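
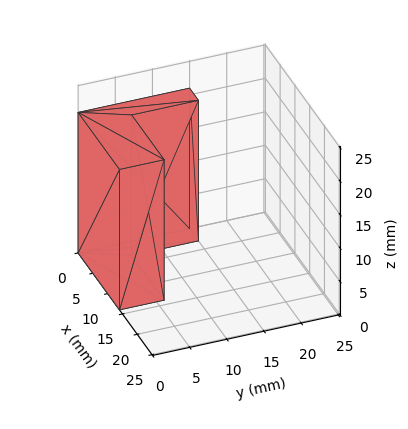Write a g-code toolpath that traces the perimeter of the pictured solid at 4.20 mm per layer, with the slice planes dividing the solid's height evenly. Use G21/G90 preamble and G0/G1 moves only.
Reading the render: the shape is an L-shaped prism: outer 14 × 15 mm, arm thicknesses ≈ 6 mm (horizontal) and 3 mm (vertical), extruded 21 mm in z (dimensions read to the nearest mm from the axis ticks). For the g-code, the solid's height is divided into equal slices at the stated Δz and each level perimeter traced with G1 moves after a G0 lift.

; perimeter-only toolpath
G21 ; units = mm
G90 ; absolute positioning
G28 ; home
; layer 1
G0 Z4.20
G0 X0.00 Y0.00
G1 X14.00 Y0.00
G1 X14.00 Y6.00
G1 X3.00 Y6.00
G1 X3.00 Y15.00
G1 X0.00 Y15.00
G1 X0.00 Y0.00
; layer 2
G0 Z8.40
G0 X0.00 Y0.00
G1 X14.00 Y0.00
G1 X14.00 Y6.00
G1 X3.00 Y6.00
G1 X3.00 Y15.00
G1 X0.00 Y15.00
G1 X0.00 Y0.00
; layer 3
G0 Z12.60
G0 X0.00 Y0.00
G1 X14.00 Y0.00
G1 X14.00 Y6.00
G1 X3.00 Y6.00
G1 X3.00 Y15.00
G1 X0.00 Y15.00
G1 X0.00 Y0.00
; layer 4
G0 Z16.80
G0 X0.00 Y0.00
G1 X14.00 Y0.00
G1 X14.00 Y6.00
G1 X3.00 Y6.00
G1 X3.00 Y15.00
G1 X0.00 Y15.00
G1 X0.00 Y0.00
; layer 5
G0 Z21.00
G0 X0.00 Y0.00
G1 X14.00 Y0.00
G1 X14.00 Y6.00
G1 X3.00 Y6.00
G1 X3.00 Y15.00
G1 X0.00 Y15.00
G1 X0.00 Y0.00
M2 ; end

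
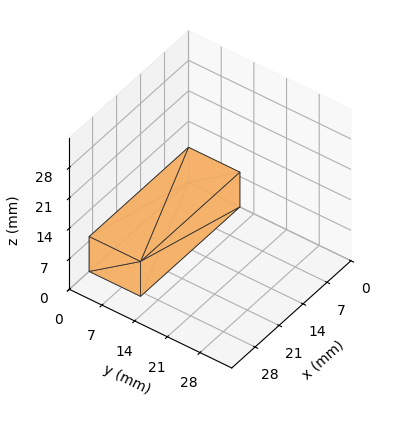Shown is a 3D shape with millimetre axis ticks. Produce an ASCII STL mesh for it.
Reading the render: the shape is a rectangular box, roughly 29 × 11 mm footprint and 8 mm tall (dimensions read to the nearest mm from the axis ticks). For the STL, each face is triangulated and given an outward normal.

solid part
  facet normal 0.0000 0.0000 -1.0000
    outer loop
      vertex 29.0 11.0 0.0
      vertex 29.0 0.0 0.0
      vertex 0.0 0.0 0.0
    endloop
  endfacet
  facet normal 0.0000 0.0000 -1.0000
    outer loop
      vertex 0.0 11.0 0.0
      vertex 29.0 11.0 0.0
      vertex 0.0 0.0 0.0
    endloop
  endfacet
  facet normal 0.0000 0.0000 1.0000
    outer loop
      vertex 0.0 0.0 8.0
      vertex 29.0 0.0 8.0
      vertex 29.0 11.0 8.0
    endloop
  endfacet
  facet normal 0.0000 0.0000 1.0000
    outer loop
      vertex 0.0 0.0 8.0
      vertex 29.0 11.0 8.0
      vertex 0.0 11.0 8.0
    endloop
  endfacet
  facet normal 0.0000 -1.0000 0.0000
    outer loop
      vertex 0.0 0.0 0.0
      vertex 29.0 0.0 0.0
      vertex 29.0 0.0 8.0
    endloop
  endfacet
  facet normal 0.0000 -1.0000 0.0000
    outer loop
      vertex 0.0 0.0 0.0
      vertex 29.0 0.0 8.0
      vertex 0.0 0.0 8.0
    endloop
  endfacet
  facet normal 0.0000 1.0000 0.0000
    outer loop
      vertex 29.0 11.0 8.0
      vertex 29.0 11.0 0.0
      vertex 0.0 11.0 0.0
    endloop
  endfacet
  facet normal 0.0000 1.0000 0.0000
    outer loop
      vertex 0.0 11.0 8.0
      vertex 29.0 11.0 8.0
      vertex 0.0 11.0 0.0
    endloop
  endfacet
  facet normal -1.0000 0.0000 0.0000
    outer loop
      vertex 0.0 11.0 8.0
      vertex 0.0 11.0 0.0
      vertex 0.0 0.0 0.0
    endloop
  endfacet
  facet normal -1.0000 0.0000 0.0000
    outer loop
      vertex 0.0 0.0 8.0
      vertex 0.0 11.0 8.0
      vertex 0.0 0.0 0.0
    endloop
  endfacet
  facet normal 1.0000 0.0000 0.0000
    outer loop
      vertex 29.0 0.0 0.0
      vertex 29.0 11.0 0.0
      vertex 29.0 11.0 8.0
    endloop
  endfacet
  facet normal 1.0000 0.0000 0.0000
    outer loop
      vertex 29.0 0.0 0.0
      vertex 29.0 11.0 8.0
      vertex 29.0 0.0 8.0
    endloop
  endfacet
endsolid part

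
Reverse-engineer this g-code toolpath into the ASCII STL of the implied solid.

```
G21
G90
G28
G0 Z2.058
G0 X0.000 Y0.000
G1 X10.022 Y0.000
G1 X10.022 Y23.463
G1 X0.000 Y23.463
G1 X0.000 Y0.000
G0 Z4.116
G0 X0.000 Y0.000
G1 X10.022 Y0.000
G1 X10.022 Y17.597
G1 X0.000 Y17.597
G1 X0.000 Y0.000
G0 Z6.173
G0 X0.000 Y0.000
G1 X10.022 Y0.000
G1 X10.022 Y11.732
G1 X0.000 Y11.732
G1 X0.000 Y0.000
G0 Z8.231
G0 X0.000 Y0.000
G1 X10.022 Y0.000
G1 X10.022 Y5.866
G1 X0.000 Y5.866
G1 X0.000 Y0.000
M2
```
solid part
  facet normal 0.0000 0.0000 -1.0000
    outer loop
      vertex 10.022 29.329 0.000
      vertex 10.022 0.000 0.000
      vertex 0.000 0.000 0.000
    endloop
  endfacet
  facet normal 0.0000 0.0000 -1.0000
    outer loop
      vertex 0.000 29.329 0.000
      vertex 10.022 29.329 0.000
      vertex 0.000 0.000 0.000
    endloop
  endfacet
  facet normal 0.0000 -1.0000 0.0000
    outer loop
      vertex 0.000 0.000 0.000
      vertex 10.022 0.000 0.000
      vertex 10.022 0.000 10.289
    endloop
  endfacet
  facet normal 0.0000 -1.0000 0.0000
    outer loop
      vertex 0.000 0.000 0.000
      vertex 10.022 0.000 10.289
      vertex 0.000 0.000 10.289
    endloop
  endfacet
  facet normal 0.0000 0.3310 0.9436
    outer loop
      vertex 0.000 0.000 10.289
      vertex 10.022 0.000 10.289
      vertex 10.022 29.329 0.000
    endloop
  endfacet
  facet normal 0.0000 0.3310 0.9436
    outer loop
      vertex 0.000 0.000 10.289
      vertex 10.022 29.329 0.000
      vertex 0.000 29.329 0.000
    endloop
  endfacet
  facet normal -1.0000 0.0000 0.0000
    outer loop
      vertex 0.000 0.000 10.289
      vertex 0.000 29.329 0.000
      vertex 0.000 0.000 0.000
    endloop
  endfacet
  facet normal 1.0000 0.0000 0.0000
    outer loop
      vertex 10.022 0.000 0.000
      vertex 10.022 29.329 0.000
      vertex 10.022 0.000 10.289
    endloop
  endfacet
endsolid part

The G0 Z moves step by Δz≈2.058 mm. The G1 loops shrink linearly with z, so the solid tapers from its base footprint up to z≈10.3. Closing with a flat bottom cap and the tapered top and triangulating gives 8 facets — a wedge (ramp): 10 × 29.3 mm base, rising to 10.3 mm along the y=0 edge and sloping linearly to z=0 at y=29.3.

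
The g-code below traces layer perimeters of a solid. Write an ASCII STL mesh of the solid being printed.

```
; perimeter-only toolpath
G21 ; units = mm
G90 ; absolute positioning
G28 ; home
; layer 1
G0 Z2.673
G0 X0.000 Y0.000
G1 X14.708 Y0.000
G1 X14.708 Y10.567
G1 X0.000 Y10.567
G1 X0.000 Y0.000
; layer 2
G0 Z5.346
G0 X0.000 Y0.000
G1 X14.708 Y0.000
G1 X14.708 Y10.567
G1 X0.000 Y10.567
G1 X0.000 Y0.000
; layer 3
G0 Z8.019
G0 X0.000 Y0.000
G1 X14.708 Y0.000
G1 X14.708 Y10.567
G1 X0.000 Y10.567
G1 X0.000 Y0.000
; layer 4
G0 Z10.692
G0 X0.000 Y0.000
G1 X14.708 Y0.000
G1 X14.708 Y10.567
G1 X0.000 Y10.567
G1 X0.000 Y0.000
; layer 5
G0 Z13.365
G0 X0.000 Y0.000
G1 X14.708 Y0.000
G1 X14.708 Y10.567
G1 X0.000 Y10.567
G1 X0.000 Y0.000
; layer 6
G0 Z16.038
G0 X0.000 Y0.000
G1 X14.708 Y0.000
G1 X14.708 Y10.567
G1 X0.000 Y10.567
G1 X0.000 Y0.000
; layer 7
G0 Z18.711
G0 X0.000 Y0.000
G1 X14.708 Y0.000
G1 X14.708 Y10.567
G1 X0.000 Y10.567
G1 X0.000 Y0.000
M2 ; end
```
solid part
  facet normal 0.0000 0.0000 -1.0000
    outer loop
      vertex 14.708 10.567 0.000
      vertex 14.708 0.000 0.000
      vertex 0.000 0.000 0.000
    endloop
  endfacet
  facet normal 0.0000 0.0000 -1.0000
    outer loop
      vertex 0.000 10.567 0.000
      vertex 14.708 10.567 0.000
      vertex 0.000 0.000 0.000
    endloop
  endfacet
  facet normal 0.0000 0.0000 1.0000
    outer loop
      vertex 0.000 0.000 18.711
      vertex 14.708 0.000 18.711
      vertex 14.708 10.567 18.711
    endloop
  endfacet
  facet normal 0.0000 0.0000 1.0000
    outer loop
      vertex 0.000 0.000 18.711
      vertex 14.708 10.567 18.711
      vertex 0.000 10.567 18.711
    endloop
  endfacet
  facet normal 0.0000 -1.0000 0.0000
    outer loop
      vertex 0.000 0.000 0.000
      vertex 14.708 0.000 0.000
      vertex 14.708 0.000 18.711
    endloop
  endfacet
  facet normal 0.0000 -1.0000 0.0000
    outer loop
      vertex 0.000 0.000 0.000
      vertex 14.708 0.000 18.711
      vertex 0.000 0.000 18.711
    endloop
  endfacet
  facet normal 0.0000 1.0000 0.0000
    outer loop
      vertex 14.708 10.567 18.711
      vertex 14.708 10.567 0.000
      vertex 0.000 10.567 0.000
    endloop
  endfacet
  facet normal 0.0000 1.0000 0.0000
    outer loop
      vertex 0.000 10.567 18.711
      vertex 14.708 10.567 18.711
      vertex 0.000 10.567 0.000
    endloop
  endfacet
  facet normal -1.0000 0.0000 0.0000
    outer loop
      vertex 0.000 10.567 18.711
      vertex 0.000 10.567 0.000
      vertex 0.000 0.000 0.000
    endloop
  endfacet
  facet normal -1.0000 0.0000 0.0000
    outer loop
      vertex 0.000 0.000 18.711
      vertex 0.000 10.567 18.711
      vertex 0.000 0.000 0.000
    endloop
  endfacet
  facet normal 1.0000 0.0000 0.0000
    outer loop
      vertex 14.708 0.000 0.000
      vertex 14.708 10.567 0.000
      vertex 14.708 10.567 18.711
    endloop
  endfacet
  facet normal 1.0000 0.0000 0.0000
    outer loop
      vertex 14.708 0.000 0.000
      vertex 14.708 10.567 18.711
      vertex 14.708 0.000 18.711
    endloop
  endfacet
endsolid part

The G0 Z moves step by Δz≈2.673 mm. Every layer's G1 loop is the same polygon, so the solid is a straight extrusion of it from z=0 to z≈18.7. Closing with flat bottom and top caps and triangulating gives 12 facets — a rectangular box, roughly 14.7 × 10.6 mm footprint and 18.7 mm tall.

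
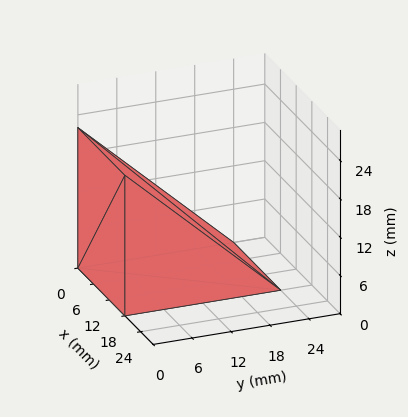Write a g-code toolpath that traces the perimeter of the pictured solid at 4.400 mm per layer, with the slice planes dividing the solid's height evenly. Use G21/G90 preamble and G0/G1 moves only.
Reading the render: the shape is a wedge (ramp): 18 × 24 mm base, rising to 22 mm along the y=0 edge and sloping linearly to z=0 at y=24 (dimensions read to the nearest mm from the axis ticks). For the g-code, the solid's height is divided into equal slices at the stated Δz and each level perimeter traced with G1 moves after a G0 lift.

; perimeter-only toolpath
G21 ; units = mm
G90 ; absolute positioning
G28 ; home
; layer 1
G0 Z4.400
G0 X0.000 Y0.000
G1 X18.000 Y0.000
G1 X18.000 Y19.200
G1 X0.000 Y19.200
G1 X0.000 Y0.000
; layer 2
G0 Z8.800
G0 X0.000 Y0.000
G1 X18.000 Y0.000
G1 X18.000 Y14.400
G1 X0.000 Y14.400
G1 X0.000 Y0.000
; layer 3
G0 Z13.200
G0 X0.000 Y0.000
G1 X18.000 Y0.000
G1 X18.000 Y9.600
G1 X0.000 Y9.600
G1 X0.000 Y0.000
; layer 4
G0 Z17.600
G0 X0.000 Y0.000
G1 X18.000 Y0.000
G1 X18.000 Y4.800
G1 X0.000 Y4.800
G1 X0.000 Y0.000
M2 ; end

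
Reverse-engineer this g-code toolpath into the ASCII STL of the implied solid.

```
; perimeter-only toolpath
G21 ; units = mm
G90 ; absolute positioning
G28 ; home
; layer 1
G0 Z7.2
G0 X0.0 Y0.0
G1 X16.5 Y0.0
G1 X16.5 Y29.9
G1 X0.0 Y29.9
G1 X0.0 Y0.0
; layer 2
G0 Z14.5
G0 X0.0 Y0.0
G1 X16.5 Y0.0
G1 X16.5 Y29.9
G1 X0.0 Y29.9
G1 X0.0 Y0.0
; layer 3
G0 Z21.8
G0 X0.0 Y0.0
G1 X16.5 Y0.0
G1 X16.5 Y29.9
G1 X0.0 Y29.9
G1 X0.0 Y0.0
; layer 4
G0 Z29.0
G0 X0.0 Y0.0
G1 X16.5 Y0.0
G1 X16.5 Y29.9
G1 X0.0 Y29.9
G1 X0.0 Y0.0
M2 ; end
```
solid part
  facet normal 0.0000 0.0000 -1.0000
    outer loop
      vertex 16.5 29.9 0.0
      vertex 16.5 0.0 0.0
      vertex 0.0 0.0 0.0
    endloop
  endfacet
  facet normal 0.0000 0.0000 -1.0000
    outer loop
      vertex 0.0 29.9 0.0
      vertex 16.5 29.9 0.0
      vertex 0.0 0.0 0.0
    endloop
  endfacet
  facet normal 0.0000 0.0000 1.0000
    outer loop
      vertex 0.0 0.0 29.0
      vertex 16.5 0.0 29.0
      vertex 16.5 29.9 29.0
    endloop
  endfacet
  facet normal 0.0000 0.0000 1.0000
    outer loop
      vertex 0.0 0.0 29.0
      vertex 16.5 29.9 29.0
      vertex 0.0 29.9 29.0
    endloop
  endfacet
  facet normal 0.0000 -1.0000 0.0000
    outer loop
      vertex 0.0 0.0 0.0
      vertex 16.5 0.0 0.0
      vertex 16.5 0.0 29.0
    endloop
  endfacet
  facet normal 0.0000 -1.0000 0.0000
    outer loop
      vertex 0.0 0.0 0.0
      vertex 16.5 0.0 29.0
      vertex 0.0 0.0 29.0
    endloop
  endfacet
  facet normal 0.0000 1.0000 0.0000
    outer loop
      vertex 16.5 29.9 29.0
      vertex 16.5 29.9 0.0
      vertex 0.0 29.9 0.0
    endloop
  endfacet
  facet normal 0.0000 1.0000 0.0000
    outer loop
      vertex 0.0 29.9 29.0
      vertex 16.5 29.9 29.0
      vertex 0.0 29.9 0.0
    endloop
  endfacet
  facet normal -1.0000 0.0000 0.0000
    outer loop
      vertex 0.0 29.9 29.0
      vertex 0.0 29.9 0.0
      vertex 0.0 0.0 0.0
    endloop
  endfacet
  facet normal -1.0000 0.0000 0.0000
    outer loop
      vertex 0.0 0.0 29.0
      vertex 0.0 29.9 29.0
      vertex 0.0 0.0 0.0
    endloop
  endfacet
  facet normal 1.0000 0.0000 0.0000
    outer loop
      vertex 16.5 0.0 0.0
      vertex 16.5 29.9 0.0
      vertex 16.5 29.9 29.0
    endloop
  endfacet
  facet normal 1.0000 0.0000 0.0000
    outer loop
      vertex 16.5 0.0 0.0
      vertex 16.5 29.9 29.0
      vertex 16.5 0.0 29.0
    endloop
  endfacet
endsolid part

The G0 Z moves step by Δz≈7.2 mm. Every layer's G1 loop is the same polygon, so the solid is a straight extrusion of it from z=0 to z≈29. Closing with flat bottom and top caps and triangulating gives 12 facets — a rectangular box, roughly 16.5 × 29.9 mm footprint and 29 mm tall.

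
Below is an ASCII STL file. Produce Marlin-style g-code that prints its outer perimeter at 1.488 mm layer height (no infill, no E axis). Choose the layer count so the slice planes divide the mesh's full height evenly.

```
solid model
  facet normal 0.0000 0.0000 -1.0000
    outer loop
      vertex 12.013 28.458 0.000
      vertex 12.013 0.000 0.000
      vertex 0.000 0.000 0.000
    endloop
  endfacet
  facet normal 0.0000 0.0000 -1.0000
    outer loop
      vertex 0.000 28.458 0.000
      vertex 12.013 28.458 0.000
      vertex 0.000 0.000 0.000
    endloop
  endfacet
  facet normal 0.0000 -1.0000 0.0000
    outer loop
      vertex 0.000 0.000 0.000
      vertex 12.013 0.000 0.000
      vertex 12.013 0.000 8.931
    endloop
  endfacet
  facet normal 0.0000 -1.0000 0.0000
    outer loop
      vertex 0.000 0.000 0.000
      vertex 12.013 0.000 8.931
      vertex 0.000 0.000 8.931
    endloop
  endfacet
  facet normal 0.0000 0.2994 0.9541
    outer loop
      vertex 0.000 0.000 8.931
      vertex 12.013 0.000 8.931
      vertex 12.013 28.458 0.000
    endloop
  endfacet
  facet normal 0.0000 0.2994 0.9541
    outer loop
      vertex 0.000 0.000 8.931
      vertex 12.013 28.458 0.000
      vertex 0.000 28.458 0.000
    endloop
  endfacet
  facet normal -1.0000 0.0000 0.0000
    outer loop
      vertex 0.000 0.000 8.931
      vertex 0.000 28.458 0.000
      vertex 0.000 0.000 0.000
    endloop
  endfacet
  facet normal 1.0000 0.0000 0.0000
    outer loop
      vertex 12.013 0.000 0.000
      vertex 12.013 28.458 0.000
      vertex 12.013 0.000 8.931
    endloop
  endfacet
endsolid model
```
; perimeter-only toolpath
G21 ; units = mm
G90 ; absolute positioning
G28 ; home
; layer 1
G0 Z1.488
G0 X0.000 Y0.000
G1 X12.013 Y0.000
G1 X12.013 Y23.715
G1 X0.000 Y23.715
G1 X0.000 Y0.000
; layer 2
G0 Z2.977
G0 X0.000 Y0.000
G1 X12.013 Y0.000
G1 X12.013 Y18.972
G1 X0.000 Y18.972
G1 X0.000 Y0.000
; layer 3
G0 Z4.465
G0 X0.000 Y0.000
G1 X12.013 Y0.000
G1 X12.013 Y14.229
G1 X0.000 Y14.229
G1 X0.000 Y0.000
; layer 4
G0 Z5.954
G0 X0.000 Y0.000
G1 X12.013 Y0.000
G1 X12.013 Y9.486
G1 X0.000 Y9.486
G1 X0.000 Y0.000
; layer 5
G0 Z7.442
G0 X0.000 Y0.000
G1 X12.013 Y0.000
G1 X12.013 Y4.743
G1 X0.000 Y4.743
G1 X0.000 Y0.000
M2 ; end

The solid is a wedge (ramp): 12 × 28.5 mm base, rising to 8.93 mm along the y=0 edge and sloping linearly to z=0 at y=28.5. Slicing at Δz = 1.488 mm — 6 equal slices spanning the solid's height, so layer i sits at z = i·h/6 — gives 5 non-empty perimeters. Each is a 4-segment closed polygon; G0 lifts to the layer z and rapids to the start vertex, then G1 traces the edges. The cross-section shrinks linearly with z (the slice at the apex is degenerate and omitted).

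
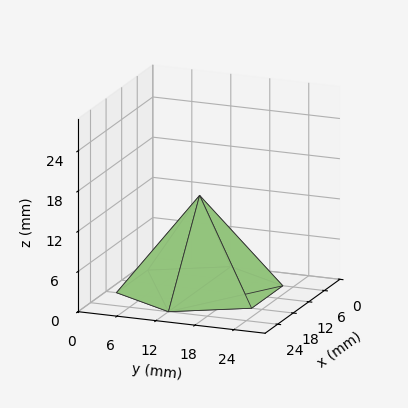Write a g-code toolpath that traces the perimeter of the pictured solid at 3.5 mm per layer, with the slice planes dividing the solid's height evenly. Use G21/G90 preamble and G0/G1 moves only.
Reading the render: the shape is a regular 6-sided pyramid, base circumscribed radius ≈ 12 mm, apex at z ≈ 14 mm (dimensions read to the nearest mm from the axis ticks). For the g-code, the solid's height is divided into equal slices at the stated Δz and each level perimeter traced with G1 moves after a G0 lift.

; perimeter-only toolpath
G21 ; units = mm
G90 ; absolute positioning
G28 ; home
; layer 1
G0 Z3.5
G0 X21.0 Y12.0
G1 X16.5 Y19.8
G1 X7.5 Y19.8
G1 X3.0 Y12.0
G1 X7.5 Y4.2
G1 X16.5 Y4.2
G1 X21.0 Y12.0
; layer 2
G0 Z7.0
G0 X18.0 Y12.0
G1 X15.0 Y17.2
G1 X9.0 Y17.2
G1 X6.0 Y12.0
G1 X9.0 Y6.8
G1 X15.0 Y6.8
G1 X18.0 Y12.0
; layer 3
G0 Z10.5
G0 X15.0 Y12.0
G1 X13.5 Y14.6
G1 X10.5 Y14.6
G1 X9.0 Y12.0
G1 X10.5 Y9.4
G1 X13.5 Y9.4
G1 X15.0 Y12.0
M2 ; end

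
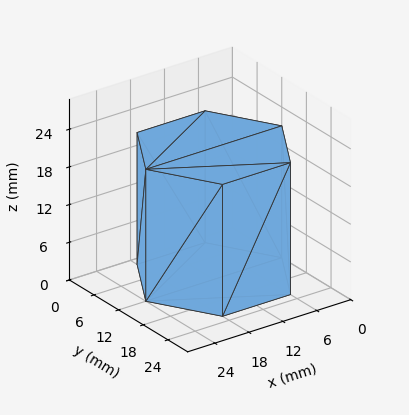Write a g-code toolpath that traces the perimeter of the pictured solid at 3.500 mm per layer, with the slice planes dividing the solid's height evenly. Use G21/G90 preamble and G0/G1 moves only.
Reading the render: the shape is a regular 6-sided prism (a cylinder approximated with 6 flat sides), circumscribed radius ≈ 12 mm, height ≈ 21 mm (dimensions read to the nearest mm from the axis ticks). For the g-code, the solid's height is divided into equal slices at the stated Δz and each level perimeter traced with G1 moves after a G0 lift.

; perimeter-only toolpath
G21 ; units = mm
G90 ; absolute positioning
G28 ; home
; layer 1
G0 Z3.500
G0 X24.000 Y12.000
G1 X18.000 Y22.392
G1 X6.000 Y22.392
G1 X0.000 Y12.000
G1 X6.000 Y1.608
G1 X18.000 Y1.608
G1 X24.000 Y12.000
; layer 2
G0 Z7.000
G0 X24.000 Y12.000
G1 X18.000 Y22.392
G1 X6.000 Y22.392
G1 X0.000 Y12.000
G1 X6.000 Y1.608
G1 X18.000 Y1.608
G1 X24.000 Y12.000
; layer 3
G0 Z10.500
G0 X24.000 Y12.000
G1 X18.000 Y22.392
G1 X6.000 Y22.392
G1 X0.000 Y12.000
G1 X6.000 Y1.608
G1 X18.000 Y1.608
G1 X24.000 Y12.000
; layer 4
G0 Z14.000
G0 X24.000 Y12.000
G1 X18.000 Y22.392
G1 X6.000 Y22.392
G1 X0.000 Y12.000
G1 X6.000 Y1.608
G1 X18.000 Y1.608
G1 X24.000 Y12.000
; layer 5
G0 Z17.500
G0 X24.000 Y12.000
G1 X18.000 Y22.392
G1 X6.000 Y22.392
G1 X0.000 Y12.000
G1 X6.000 Y1.608
G1 X18.000 Y1.608
G1 X24.000 Y12.000
; layer 6
G0 Z21.000
G0 X24.000 Y12.000
G1 X18.000 Y22.392
G1 X6.000 Y22.392
G1 X0.000 Y12.000
G1 X6.000 Y1.608
G1 X18.000 Y1.608
G1 X24.000 Y12.000
M2 ; end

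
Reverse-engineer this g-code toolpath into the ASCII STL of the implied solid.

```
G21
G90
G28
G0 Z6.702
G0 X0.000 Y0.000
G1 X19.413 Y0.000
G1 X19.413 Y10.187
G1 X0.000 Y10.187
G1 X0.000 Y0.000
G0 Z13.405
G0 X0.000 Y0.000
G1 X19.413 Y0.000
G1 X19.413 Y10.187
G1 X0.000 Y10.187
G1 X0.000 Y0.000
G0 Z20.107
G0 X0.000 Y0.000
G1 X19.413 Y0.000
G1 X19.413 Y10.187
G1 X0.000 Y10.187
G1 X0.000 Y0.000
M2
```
solid part
  facet normal 0.0000 0.0000 -1.0000
    outer loop
      vertex 19.413 10.187 0.000
      vertex 19.413 0.000 0.000
      vertex 0.000 0.000 0.000
    endloop
  endfacet
  facet normal 0.0000 0.0000 -1.0000
    outer loop
      vertex 0.000 10.187 0.000
      vertex 19.413 10.187 0.000
      vertex 0.000 0.000 0.000
    endloop
  endfacet
  facet normal 0.0000 0.0000 1.0000
    outer loop
      vertex 0.000 0.000 20.107
      vertex 19.413 0.000 20.107
      vertex 19.413 10.187 20.107
    endloop
  endfacet
  facet normal 0.0000 0.0000 1.0000
    outer loop
      vertex 0.000 0.000 20.107
      vertex 19.413 10.187 20.107
      vertex 0.000 10.187 20.107
    endloop
  endfacet
  facet normal 0.0000 -1.0000 0.0000
    outer loop
      vertex 0.000 0.000 0.000
      vertex 19.413 0.000 0.000
      vertex 19.413 0.000 20.107
    endloop
  endfacet
  facet normal 0.0000 -1.0000 0.0000
    outer loop
      vertex 0.000 0.000 0.000
      vertex 19.413 0.000 20.107
      vertex 0.000 0.000 20.107
    endloop
  endfacet
  facet normal 0.0000 1.0000 0.0000
    outer loop
      vertex 19.413 10.187 20.107
      vertex 19.413 10.187 0.000
      vertex 0.000 10.187 0.000
    endloop
  endfacet
  facet normal 0.0000 1.0000 0.0000
    outer loop
      vertex 0.000 10.187 20.107
      vertex 19.413 10.187 20.107
      vertex 0.000 10.187 0.000
    endloop
  endfacet
  facet normal -1.0000 0.0000 0.0000
    outer loop
      vertex 0.000 10.187 20.107
      vertex 0.000 10.187 0.000
      vertex 0.000 0.000 0.000
    endloop
  endfacet
  facet normal -1.0000 0.0000 0.0000
    outer loop
      vertex 0.000 0.000 20.107
      vertex 0.000 10.187 20.107
      vertex 0.000 0.000 0.000
    endloop
  endfacet
  facet normal 1.0000 0.0000 0.0000
    outer loop
      vertex 19.413 0.000 0.000
      vertex 19.413 10.187 0.000
      vertex 19.413 10.187 20.107
    endloop
  endfacet
  facet normal 1.0000 0.0000 0.0000
    outer loop
      vertex 19.413 0.000 0.000
      vertex 19.413 10.187 20.107
      vertex 19.413 0.000 20.107
    endloop
  endfacet
endsolid part

The G0 Z moves step by Δz≈6.702 mm. Every layer's G1 loop is the same polygon, so the solid is a straight extrusion of it from z=0 to z≈20.1. Closing with flat bottom and top caps and triangulating gives 12 facets — a rectangular box, roughly 19.4 × 10.2 mm footprint and 20.1 mm tall.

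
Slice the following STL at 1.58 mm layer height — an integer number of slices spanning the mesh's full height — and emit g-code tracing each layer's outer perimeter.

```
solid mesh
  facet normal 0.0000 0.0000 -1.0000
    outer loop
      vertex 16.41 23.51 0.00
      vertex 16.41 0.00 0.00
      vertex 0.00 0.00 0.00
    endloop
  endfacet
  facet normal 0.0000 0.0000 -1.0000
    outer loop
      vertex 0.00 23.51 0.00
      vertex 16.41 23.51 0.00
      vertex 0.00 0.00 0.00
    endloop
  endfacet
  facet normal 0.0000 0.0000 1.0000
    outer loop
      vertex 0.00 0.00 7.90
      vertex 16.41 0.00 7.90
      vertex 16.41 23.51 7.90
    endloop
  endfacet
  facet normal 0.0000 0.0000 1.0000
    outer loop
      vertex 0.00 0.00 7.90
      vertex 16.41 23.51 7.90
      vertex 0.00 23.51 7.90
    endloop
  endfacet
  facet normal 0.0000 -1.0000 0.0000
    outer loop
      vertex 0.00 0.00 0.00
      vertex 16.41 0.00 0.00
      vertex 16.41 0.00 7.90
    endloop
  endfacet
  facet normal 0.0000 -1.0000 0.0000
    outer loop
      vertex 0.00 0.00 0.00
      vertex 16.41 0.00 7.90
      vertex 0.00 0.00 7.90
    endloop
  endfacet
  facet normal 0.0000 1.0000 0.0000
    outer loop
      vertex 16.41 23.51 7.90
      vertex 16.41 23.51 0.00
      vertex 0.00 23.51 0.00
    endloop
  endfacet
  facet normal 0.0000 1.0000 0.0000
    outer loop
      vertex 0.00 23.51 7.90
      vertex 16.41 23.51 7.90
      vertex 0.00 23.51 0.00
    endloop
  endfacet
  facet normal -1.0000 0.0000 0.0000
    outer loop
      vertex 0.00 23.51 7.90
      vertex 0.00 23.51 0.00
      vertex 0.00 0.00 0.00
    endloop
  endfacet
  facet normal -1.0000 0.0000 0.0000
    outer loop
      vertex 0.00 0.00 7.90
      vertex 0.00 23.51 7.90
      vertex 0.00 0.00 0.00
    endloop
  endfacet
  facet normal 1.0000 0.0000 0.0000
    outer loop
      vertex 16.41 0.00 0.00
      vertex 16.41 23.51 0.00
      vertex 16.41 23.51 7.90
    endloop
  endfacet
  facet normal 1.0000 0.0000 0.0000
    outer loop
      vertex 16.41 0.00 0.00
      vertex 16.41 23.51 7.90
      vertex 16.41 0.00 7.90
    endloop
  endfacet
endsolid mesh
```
; perimeter-only toolpath
G21 ; units = mm
G90 ; absolute positioning
G28 ; home
; layer 1
G0 Z1.58
G0 X0.00 Y0.00
G1 X16.41 Y0.00
G1 X16.41 Y23.51
G1 X0.00 Y23.51
G1 X0.00 Y0.00
; layer 2
G0 Z3.16
G0 X0.00 Y0.00
G1 X16.41 Y0.00
G1 X16.41 Y23.51
G1 X0.00 Y23.51
G1 X0.00 Y0.00
; layer 3
G0 Z4.74
G0 X0.00 Y0.00
G1 X16.41 Y0.00
G1 X16.41 Y23.51
G1 X0.00 Y23.51
G1 X0.00 Y0.00
; layer 4
G0 Z6.32
G0 X0.00 Y0.00
G1 X16.41 Y0.00
G1 X16.41 Y23.51
G1 X0.00 Y23.51
G1 X0.00 Y0.00
; layer 5
G0 Z7.90
G0 X0.00 Y0.00
G1 X16.41 Y0.00
G1 X16.41 Y23.51
G1 X0.00 Y23.51
G1 X0.00 Y0.00
M2 ; end

The solid is a rectangular box, roughly 16.4 × 23.5 mm footprint and 7.9 mm tall. Slicing at Δz = 1.58 mm — 5 equal slices spanning the solid's height, so layer i sits at z = i·h/5 — gives 5 non-empty perimeters. Each is a 4-segment closed polygon; G0 lifts to the layer z and rapids to the start vertex, then G1 traces the edges.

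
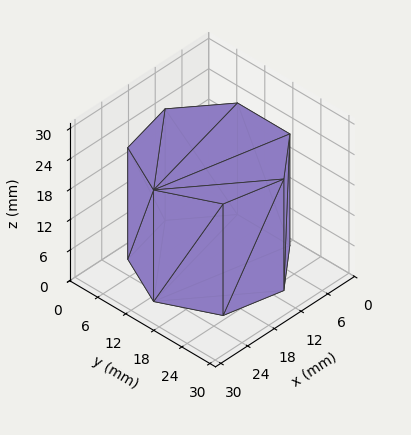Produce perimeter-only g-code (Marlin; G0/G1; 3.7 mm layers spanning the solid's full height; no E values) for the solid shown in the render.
Reading the render: the shape is a regular 7-sided prism (a cylinder approximated with 7 flat sides), circumscribed radius ≈ 13 mm, height ≈ 22 mm (dimensions read to the nearest mm from the axis ticks). For the g-code, the solid's height is divided into equal slices at the stated Δz and each level perimeter traced with G1 moves after a G0 lift.

; perimeter-only toolpath
G21 ; units = mm
G90 ; absolute positioning
G28 ; home
; layer 1
G0 Z3.7
G0 X26.0 Y13.0
G1 X21.1 Y23.2
G1 X10.1 Y25.7
G1 X1.3 Y18.6
G1 X1.3 Y7.4
G1 X10.1 Y0.3
G1 X21.1 Y2.8
G1 X26.0 Y13.0
; layer 2
G0 Z7.3
G0 X26.0 Y13.0
G1 X21.1 Y23.2
G1 X10.1 Y25.7
G1 X1.3 Y18.6
G1 X1.3 Y7.4
G1 X10.1 Y0.3
G1 X21.1 Y2.8
G1 X26.0 Y13.0
; layer 3
G0 Z11.0
G0 X26.0 Y13.0
G1 X21.1 Y23.2
G1 X10.1 Y25.7
G1 X1.3 Y18.6
G1 X1.3 Y7.4
G1 X10.1 Y0.3
G1 X21.1 Y2.8
G1 X26.0 Y13.0
; layer 4
G0 Z14.7
G0 X26.0 Y13.0
G1 X21.1 Y23.2
G1 X10.1 Y25.7
G1 X1.3 Y18.6
G1 X1.3 Y7.4
G1 X10.1 Y0.3
G1 X21.1 Y2.8
G1 X26.0 Y13.0
; layer 5
G0 Z18.3
G0 X26.0 Y13.0
G1 X21.1 Y23.2
G1 X10.1 Y25.7
G1 X1.3 Y18.6
G1 X1.3 Y7.4
G1 X10.1 Y0.3
G1 X21.1 Y2.8
G1 X26.0 Y13.0
; layer 6
G0 Z22.0
G0 X26.0 Y13.0
G1 X21.1 Y23.2
G1 X10.1 Y25.7
G1 X1.3 Y18.6
G1 X1.3 Y7.4
G1 X10.1 Y0.3
G1 X21.1 Y2.8
G1 X26.0 Y13.0
M2 ; end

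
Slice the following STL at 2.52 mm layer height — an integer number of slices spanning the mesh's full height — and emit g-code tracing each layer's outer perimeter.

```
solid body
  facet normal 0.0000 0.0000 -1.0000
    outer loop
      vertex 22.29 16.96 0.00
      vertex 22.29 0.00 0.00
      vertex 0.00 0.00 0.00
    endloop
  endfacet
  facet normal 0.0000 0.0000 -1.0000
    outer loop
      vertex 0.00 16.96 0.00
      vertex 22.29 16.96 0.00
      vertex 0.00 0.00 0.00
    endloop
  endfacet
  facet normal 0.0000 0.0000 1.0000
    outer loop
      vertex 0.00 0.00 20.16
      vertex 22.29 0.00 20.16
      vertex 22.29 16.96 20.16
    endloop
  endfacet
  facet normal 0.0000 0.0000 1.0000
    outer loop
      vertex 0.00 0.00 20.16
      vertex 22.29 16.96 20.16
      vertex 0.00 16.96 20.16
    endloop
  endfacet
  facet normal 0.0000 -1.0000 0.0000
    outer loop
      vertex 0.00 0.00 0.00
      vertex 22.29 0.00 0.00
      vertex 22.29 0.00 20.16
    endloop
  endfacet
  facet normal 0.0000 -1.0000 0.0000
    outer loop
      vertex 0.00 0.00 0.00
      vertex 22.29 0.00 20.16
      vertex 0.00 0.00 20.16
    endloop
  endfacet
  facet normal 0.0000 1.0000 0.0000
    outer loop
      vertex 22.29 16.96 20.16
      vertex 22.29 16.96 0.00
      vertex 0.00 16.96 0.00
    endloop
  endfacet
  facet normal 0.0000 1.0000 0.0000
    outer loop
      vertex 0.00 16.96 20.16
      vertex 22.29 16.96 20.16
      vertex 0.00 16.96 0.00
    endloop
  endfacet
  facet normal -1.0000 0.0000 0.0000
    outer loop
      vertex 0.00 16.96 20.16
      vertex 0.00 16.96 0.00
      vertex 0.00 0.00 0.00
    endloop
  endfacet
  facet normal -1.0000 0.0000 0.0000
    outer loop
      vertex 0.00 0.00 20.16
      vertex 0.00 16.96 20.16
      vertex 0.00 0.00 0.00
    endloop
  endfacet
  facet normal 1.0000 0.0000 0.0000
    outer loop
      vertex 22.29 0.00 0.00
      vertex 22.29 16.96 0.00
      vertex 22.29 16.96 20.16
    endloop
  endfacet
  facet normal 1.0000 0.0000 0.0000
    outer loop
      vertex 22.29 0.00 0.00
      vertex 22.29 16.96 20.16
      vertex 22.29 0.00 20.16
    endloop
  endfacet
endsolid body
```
; perimeter-only toolpath
G21 ; units = mm
G90 ; absolute positioning
G28 ; home
; layer 1
G0 Z2.52
G0 X0.00 Y0.00
G1 X22.29 Y0.00
G1 X22.29 Y16.96
G1 X0.00 Y16.96
G1 X0.00 Y0.00
; layer 2
G0 Z5.04
G0 X0.00 Y0.00
G1 X22.29 Y0.00
G1 X22.29 Y16.96
G1 X0.00 Y16.96
G1 X0.00 Y0.00
; layer 3
G0 Z7.56
G0 X0.00 Y0.00
G1 X22.29 Y0.00
G1 X22.29 Y16.96
G1 X0.00 Y16.96
G1 X0.00 Y0.00
; layer 4
G0 Z10.08
G0 X0.00 Y0.00
G1 X22.29 Y0.00
G1 X22.29 Y16.96
G1 X0.00 Y16.96
G1 X0.00 Y0.00
; layer 5
G0 Z12.60
G0 X0.00 Y0.00
G1 X22.29 Y0.00
G1 X22.29 Y16.96
G1 X0.00 Y16.96
G1 X0.00 Y0.00
; layer 6
G0 Z15.12
G0 X0.00 Y0.00
G1 X22.29 Y0.00
G1 X22.29 Y16.96
G1 X0.00 Y16.96
G1 X0.00 Y0.00
; layer 7
G0 Z17.64
G0 X0.00 Y0.00
G1 X22.29 Y0.00
G1 X22.29 Y16.96
G1 X0.00 Y16.96
G1 X0.00 Y0.00
; layer 8
G0 Z20.16
G0 X0.00 Y0.00
G1 X22.29 Y0.00
G1 X22.29 Y16.96
G1 X0.00 Y16.96
G1 X0.00 Y0.00
M2 ; end

The solid is a rectangular box, roughly 22.3 × 17 mm footprint and 20.2 mm tall. Slicing at Δz = 2.52 mm — 8 equal slices spanning the solid's height, so layer i sits at z = i·h/8 — gives 8 non-empty perimeters. Each is a 4-segment closed polygon; G0 lifts to the layer z and rapids to the start vertex, then G1 traces the edges.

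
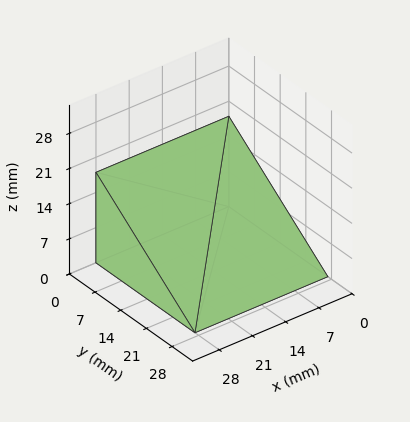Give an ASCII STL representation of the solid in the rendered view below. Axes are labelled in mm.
Reading the render: the shape is a wedge (ramp): 28 × 27 mm base, rising to 18 mm along the y=0 edge and sloping linearly to z=0 at y=27 (dimensions read to the nearest mm from the axis ticks). For the STL, each face is triangulated and given an outward normal.

solid part
  facet normal 0.0000 0.0000 -1.0000
    outer loop
      vertex 28.00 27.00 0.00
      vertex 28.00 0.00 0.00
      vertex 0.00 0.00 0.00
    endloop
  endfacet
  facet normal 0.0000 0.0000 -1.0000
    outer loop
      vertex 0.00 27.00 0.00
      vertex 28.00 27.00 0.00
      vertex 0.00 0.00 0.00
    endloop
  endfacet
  facet normal 0.0000 -1.0000 0.0000
    outer loop
      vertex 0.00 0.00 0.00
      vertex 28.00 0.00 0.00
      vertex 28.00 0.00 18.00
    endloop
  endfacet
  facet normal 0.0000 -1.0000 0.0000
    outer loop
      vertex 0.00 0.00 0.00
      vertex 28.00 0.00 18.00
      vertex 0.00 0.00 18.00
    endloop
  endfacet
  facet normal 0.0000 0.5547 0.8321
    outer loop
      vertex 0.00 0.00 18.00
      vertex 28.00 0.00 18.00
      vertex 28.00 27.00 0.00
    endloop
  endfacet
  facet normal 0.0000 0.5547 0.8321
    outer loop
      vertex 0.00 0.00 18.00
      vertex 28.00 27.00 0.00
      vertex 0.00 27.00 0.00
    endloop
  endfacet
  facet normal -1.0000 0.0000 0.0000
    outer loop
      vertex 0.00 0.00 18.00
      vertex 0.00 27.00 0.00
      vertex 0.00 0.00 0.00
    endloop
  endfacet
  facet normal 1.0000 0.0000 0.0000
    outer loop
      vertex 28.00 0.00 0.00
      vertex 28.00 27.00 0.00
      vertex 28.00 0.00 18.00
    endloop
  endfacet
endsolid part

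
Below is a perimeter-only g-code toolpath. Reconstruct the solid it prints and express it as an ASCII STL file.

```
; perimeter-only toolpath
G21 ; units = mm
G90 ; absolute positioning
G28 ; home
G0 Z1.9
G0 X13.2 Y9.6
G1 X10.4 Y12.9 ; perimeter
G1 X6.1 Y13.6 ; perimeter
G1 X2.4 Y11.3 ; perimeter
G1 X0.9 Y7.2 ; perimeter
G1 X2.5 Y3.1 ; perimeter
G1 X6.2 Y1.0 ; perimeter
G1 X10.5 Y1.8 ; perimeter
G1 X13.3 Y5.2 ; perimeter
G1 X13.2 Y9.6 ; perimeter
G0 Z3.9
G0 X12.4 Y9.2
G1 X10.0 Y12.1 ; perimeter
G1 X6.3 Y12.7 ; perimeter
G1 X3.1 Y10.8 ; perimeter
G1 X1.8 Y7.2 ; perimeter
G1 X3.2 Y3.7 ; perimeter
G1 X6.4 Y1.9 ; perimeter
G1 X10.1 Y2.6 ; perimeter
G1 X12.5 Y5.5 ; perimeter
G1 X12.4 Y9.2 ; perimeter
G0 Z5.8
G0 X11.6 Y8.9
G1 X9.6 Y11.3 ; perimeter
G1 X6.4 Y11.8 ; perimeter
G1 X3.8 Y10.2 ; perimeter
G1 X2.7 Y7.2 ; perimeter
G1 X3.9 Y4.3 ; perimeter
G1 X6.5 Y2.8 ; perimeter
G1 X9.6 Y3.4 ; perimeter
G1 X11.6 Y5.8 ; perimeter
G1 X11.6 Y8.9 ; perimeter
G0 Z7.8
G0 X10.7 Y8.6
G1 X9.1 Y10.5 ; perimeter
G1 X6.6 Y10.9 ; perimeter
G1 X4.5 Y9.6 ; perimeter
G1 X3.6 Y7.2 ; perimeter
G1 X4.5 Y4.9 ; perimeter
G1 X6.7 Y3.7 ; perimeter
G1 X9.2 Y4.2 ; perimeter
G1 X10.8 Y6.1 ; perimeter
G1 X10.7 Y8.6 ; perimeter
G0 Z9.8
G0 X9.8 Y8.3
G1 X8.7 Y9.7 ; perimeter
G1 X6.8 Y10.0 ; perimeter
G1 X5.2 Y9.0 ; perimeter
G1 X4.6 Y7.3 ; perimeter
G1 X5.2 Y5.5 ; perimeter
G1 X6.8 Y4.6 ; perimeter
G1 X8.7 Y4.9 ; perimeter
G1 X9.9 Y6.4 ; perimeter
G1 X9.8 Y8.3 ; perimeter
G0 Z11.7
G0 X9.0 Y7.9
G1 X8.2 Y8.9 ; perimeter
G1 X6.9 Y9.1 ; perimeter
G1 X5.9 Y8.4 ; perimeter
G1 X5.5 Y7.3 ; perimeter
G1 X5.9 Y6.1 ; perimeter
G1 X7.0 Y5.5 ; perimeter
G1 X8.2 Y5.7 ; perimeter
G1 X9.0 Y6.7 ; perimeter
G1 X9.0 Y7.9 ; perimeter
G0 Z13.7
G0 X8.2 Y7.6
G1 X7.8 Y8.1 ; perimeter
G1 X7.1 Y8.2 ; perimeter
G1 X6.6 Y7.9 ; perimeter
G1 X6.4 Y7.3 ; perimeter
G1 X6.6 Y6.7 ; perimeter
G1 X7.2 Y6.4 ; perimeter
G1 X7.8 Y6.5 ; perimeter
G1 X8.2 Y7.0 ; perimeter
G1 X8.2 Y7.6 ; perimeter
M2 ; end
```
solid part
  facet normal 0.0000 0.0000 -1.0000
    outer loop
      vertex 5.9 14.5 0.0
      vertex 10.9 13.7 0.0
      vertex 14.1 9.9 0.0
    endloop
  endfacet
  facet normal 0.0000 0.0000 -1.0000
    outer loop
      vertex 1.7 11.9 0.0
      vertex 5.9 14.5 0.0
      vertex 14.1 9.9 0.0
    endloop
  endfacet
  facet normal 0.0000 0.0000 -1.0000
    outer loop
      vertex 0.0 7.2 0.0
      vertex 1.7 11.9 0.0
      vertex 14.1 9.9 0.0
    endloop
  endfacet
  facet normal 0.0000 0.0000 -1.0000
    outer loop
      vertex 1.8 2.5 0.0
      vertex 0.0 7.2 0.0
      vertex 14.1 9.9 0.0
    endloop
  endfacet
  facet normal 0.0000 0.0000 -1.0000
    outer loop
      vertex 6.1 0.1 0.0
      vertex 1.8 2.5 0.0
      vertex 14.1 9.9 0.0
    endloop
  endfacet
  facet normal 0.0000 0.0000 -1.0000
    outer loop
      vertex 11.0 1.0 0.0
      vertex 6.1 0.1 0.0
      vertex 14.1 9.9 0.0
    endloop
  endfacet
  facet normal 0.0000 0.0000 -1.0000
    outer loop
      vertex 14.2 4.9 0.0
      vertex 11.0 1.0 0.0
      vertex 14.1 9.9 0.0
    endloop
  endfacet
  facet normal 0.6999 0.5894 0.4033
    outer loop
      vertex 14.1 9.9 0.0
      vertex 10.9 13.7 0.0
      vertex 7.3 7.3 15.6
    endloop
  endfacet
  facet normal 0.1445 0.9033 0.4039
    outer loop
      vertex 10.9 13.7 0.0
      vertex 5.9 14.5 0.0
      vertex 7.3 7.3 15.6
    endloop
  endfacet
  facet normal -0.4818 0.7784 0.4025
    outer loop
      vertex 5.9 14.5 0.0
      vertex 1.7 11.9 0.0
      vertex 7.3 7.3 15.6
    endloop
  endfacet
  facet normal -0.8614 0.3116 0.4011
    outer loop
      vertex 1.7 11.9 0.0
      vertex 0.0 7.2 0.0
      vertex 7.3 7.3 15.6
    endloop
  endfacet
  facet normal -0.8550 -0.3274 0.4022
    outer loop
      vertex 0.0 7.2 0.0
      vertex 1.8 2.5 0.0
      vertex 7.3 7.3 15.6
    endloop
  endfacet
  facet normal -0.4460 -0.7991 0.4031
    outer loop
      vertex 1.8 2.5 0.0
      vertex 6.1 0.1 0.0
      vertex 7.3 7.3 15.6
    endloop
  endfacet
  facet normal 0.1654 -0.9002 0.4028
    outer loop
      vertex 6.1 0.1 0.0
      vertex 11.0 1.0 0.0
      vertex 7.3 7.3 15.6
    endloop
  endfacet
  facet normal 0.7077 -0.5807 0.4024
    outer loop
      vertex 11.0 1.0 0.0
      vertex 14.2 4.9 0.0
      vertex 7.3 7.3 15.6
    endloop
  endfacet
  facet normal 0.9154 0.0183 0.4021
    outer loop
      vertex 14.2 4.9 0.0
      vertex 14.1 9.9 0.0
      vertex 7.3 7.3 15.6
    endloop
  endfacet
endsolid part

The G0 Z moves step by Δz≈1.9 mm. The G1 loops shrink linearly with z, so the solid tapers from its base footprint up to z≈15.6. Closing with a flat bottom cap and the tapered top and triangulating gives 16 facets — a regular 9-sided pyramid, base circumscribed radius ≈ 7.3 mm, apex at z ≈ 15.6 mm.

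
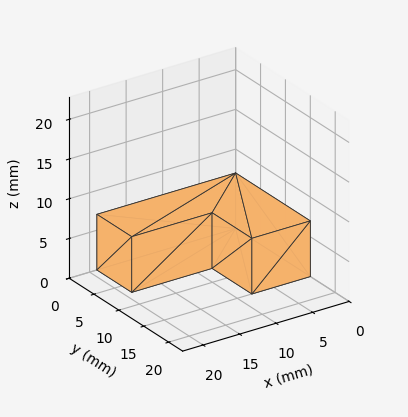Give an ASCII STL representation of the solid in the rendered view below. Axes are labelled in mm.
Reading the render: the shape is an L-shaped prism: outer 19 × 15 mm, arm thicknesses ≈ 7 mm (horizontal) and 8 mm (vertical), extruded 7 mm in z (dimensions read to the nearest mm from the axis ticks). For the STL, each face is triangulated and given an outward normal.

solid part
  facet normal 0.0000 0.0000 -1.0000
    outer loop
      vertex 19.000 7.000 0.000
      vertex 19.000 0.000 0.000
      vertex 0.000 0.000 0.000
    endloop
  endfacet
  facet normal 0.0000 0.0000 -1.0000
    outer loop
      vertex 8.000 7.000 0.000
      vertex 19.000 7.000 0.000
      vertex 0.000 0.000 0.000
    endloop
  endfacet
  facet normal 0.0000 0.0000 -1.0000
    outer loop
      vertex 8.000 15.000 0.000
      vertex 8.000 7.000 0.000
      vertex 0.000 0.000 0.000
    endloop
  endfacet
  facet normal 0.0000 0.0000 -1.0000
    outer loop
      vertex 0.000 15.000 0.000
      vertex 8.000 15.000 0.000
      vertex 0.000 0.000 0.000
    endloop
  endfacet
  facet normal 0.0000 0.0000 1.0000
    outer loop
      vertex 0.000 0.000 7.000
      vertex 19.000 0.000 7.000
      vertex 19.000 7.000 7.000
    endloop
  endfacet
  facet normal 0.0000 0.0000 1.0000
    outer loop
      vertex 0.000 0.000 7.000
      vertex 19.000 7.000 7.000
      vertex 8.000 7.000 7.000
    endloop
  endfacet
  facet normal 0.0000 0.0000 1.0000
    outer loop
      vertex 0.000 0.000 7.000
      vertex 8.000 7.000 7.000
      vertex 8.000 15.000 7.000
    endloop
  endfacet
  facet normal 0.0000 0.0000 1.0000
    outer loop
      vertex 0.000 0.000 7.000
      vertex 8.000 15.000 7.000
      vertex 0.000 15.000 7.000
    endloop
  endfacet
  facet normal 0.0000 -1.0000 0.0000
    outer loop
      vertex 0.000 0.000 0.000
      vertex 19.000 0.000 0.000
      vertex 19.000 0.000 7.000
    endloop
  endfacet
  facet normal 0.0000 -1.0000 0.0000
    outer loop
      vertex 0.000 0.000 0.000
      vertex 19.000 0.000 7.000
      vertex 0.000 0.000 7.000
    endloop
  endfacet
  facet normal 1.0000 0.0000 0.0000
    outer loop
      vertex 19.000 0.000 0.000
      vertex 19.000 7.000 0.000
      vertex 19.000 7.000 7.000
    endloop
  endfacet
  facet normal 1.0000 0.0000 0.0000
    outer loop
      vertex 19.000 0.000 0.000
      vertex 19.000 7.000 7.000
      vertex 19.000 0.000 7.000
    endloop
  endfacet
  facet normal 0.0000 1.0000 0.0000
    outer loop
      vertex 19.000 7.000 0.000
      vertex 8.000 7.000 0.000
      vertex 8.000 7.000 7.000
    endloop
  endfacet
  facet normal 0.0000 1.0000 0.0000
    outer loop
      vertex 19.000 7.000 0.000
      vertex 8.000 7.000 7.000
      vertex 19.000 7.000 7.000
    endloop
  endfacet
  facet normal 1.0000 0.0000 0.0000
    outer loop
      vertex 8.000 7.000 0.000
      vertex 8.000 15.000 0.000
      vertex 8.000 15.000 7.000
    endloop
  endfacet
  facet normal 1.0000 0.0000 0.0000
    outer loop
      vertex 8.000 7.000 0.000
      vertex 8.000 15.000 7.000
      vertex 8.000 7.000 7.000
    endloop
  endfacet
  facet normal 0.0000 1.0000 0.0000
    outer loop
      vertex 8.000 15.000 0.000
      vertex 0.000 15.000 0.000
      vertex 0.000 15.000 7.000
    endloop
  endfacet
  facet normal 0.0000 1.0000 0.0000
    outer loop
      vertex 8.000 15.000 0.000
      vertex 0.000 15.000 7.000
      vertex 8.000 15.000 7.000
    endloop
  endfacet
  facet normal -1.0000 0.0000 0.0000
    outer loop
      vertex 0.000 15.000 0.000
      vertex 0.000 0.000 0.000
      vertex 0.000 0.000 7.000
    endloop
  endfacet
  facet normal -1.0000 0.0000 0.0000
    outer loop
      vertex 0.000 15.000 0.000
      vertex 0.000 0.000 7.000
      vertex 0.000 15.000 7.000
    endloop
  endfacet
endsolid part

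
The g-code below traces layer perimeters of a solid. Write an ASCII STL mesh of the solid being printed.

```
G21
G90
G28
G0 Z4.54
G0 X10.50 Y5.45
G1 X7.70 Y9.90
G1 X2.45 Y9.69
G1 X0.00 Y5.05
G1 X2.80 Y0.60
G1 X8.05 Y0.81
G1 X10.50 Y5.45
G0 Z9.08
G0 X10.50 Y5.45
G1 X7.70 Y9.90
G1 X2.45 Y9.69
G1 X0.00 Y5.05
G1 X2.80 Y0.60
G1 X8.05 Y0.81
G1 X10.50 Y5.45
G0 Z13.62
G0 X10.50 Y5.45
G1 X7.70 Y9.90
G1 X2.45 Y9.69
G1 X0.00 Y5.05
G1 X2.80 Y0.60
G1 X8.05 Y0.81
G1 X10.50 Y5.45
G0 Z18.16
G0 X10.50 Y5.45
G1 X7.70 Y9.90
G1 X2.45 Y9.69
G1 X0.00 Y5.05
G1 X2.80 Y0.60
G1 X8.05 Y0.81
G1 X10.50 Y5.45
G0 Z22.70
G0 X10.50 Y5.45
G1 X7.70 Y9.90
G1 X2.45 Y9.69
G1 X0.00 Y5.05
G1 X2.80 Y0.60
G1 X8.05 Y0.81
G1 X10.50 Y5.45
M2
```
solid part
  facet normal 0.0000 0.0000 -1.0000
    outer loop
      vertex 2.45 9.69 0.00
      vertex 7.70 9.90 0.00
      vertex 10.50 5.45 0.00
    endloop
  endfacet
  facet normal 0.0000 0.0000 -1.0000
    outer loop
      vertex 0.00 5.05 0.00
      vertex 2.45 9.69 0.00
      vertex 10.50 5.45 0.00
    endloop
  endfacet
  facet normal 0.0000 0.0000 -1.0000
    outer loop
      vertex 2.80 0.60 0.00
      vertex 0.00 5.05 0.00
      vertex 10.50 5.45 0.00
    endloop
  endfacet
  facet normal 0.0000 0.0000 -1.0000
    outer loop
      vertex 8.05 0.81 0.00
      vertex 2.80 0.60 0.00
      vertex 10.50 5.45 0.00
    endloop
  endfacet
  facet normal 0.0000 0.0000 1.0000
    outer loop
      vertex 10.50 5.45 22.70
      vertex 7.70 9.90 22.70
      vertex 2.45 9.69 22.70
    endloop
  endfacet
  facet normal 0.0000 0.0000 1.0000
    outer loop
      vertex 10.50 5.45 22.70
      vertex 2.45 9.69 22.70
      vertex 0.00 5.05 22.70
    endloop
  endfacet
  facet normal 0.0000 0.0000 1.0000
    outer loop
      vertex 10.50 5.45 22.70
      vertex 0.00 5.05 22.70
      vertex 2.80 0.60 22.70
    endloop
  endfacet
  facet normal 0.0000 0.0000 1.0000
    outer loop
      vertex 10.50 5.45 22.70
      vertex 2.80 0.60 22.70
      vertex 8.05 0.81 22.70
    endloop
  endfacet
  facet normal 0.8464 0.5326 0.0000
    outer loop
      vertex 10.50 5.45 0.00
      vertex 7.70 9.90 0.00
      vertex 7.70 9.90 22.70
    endloop
  endfacet
  facet normal 0.8464 0.5326 0.0000
    outer loop
      vertex 10.50 5.45 0.00
      vertex 7.70 9.90 22.70
      vertex 10.50 5.45 22.70
    endloop
  endfacet
  facet normal -0.0400 0.9992 0.0000
    outer loop
      vertex 7.70 9.90 0.00
      vertex 2.45 9.69 0.00
      vertex 2.45 9.69 22.70
    endloop
  endfacet
  facet normal -0.0400 0.9992 0.0000
    outer loop
      vertex 7.70 9.90 0.00
      vertex 2.45 9.69 22.70
      vertex 7.70 9.90 22.70
    endloop
  endfacet
  facet normal -0.8843 0.4669 0.0000
    outer loop
      vertex 2.45 9.69 0.00
      vertex 0.00 5.05 0.00
      vertex 0.00 5.05 22.70
    endloop
  endfacet
  facet normal -0.8843 0.4669 0.0000
    outer loop
      vertex 2.45 9.69 0.00
      vertex 0.00 5.05 22.70
      vertex 2.45 9.69 22.70
    endloop
  endfacet
  facet normal -0.8464 -0.5326 0.0000
    outer loop
      vertex 0.00 5.05 0.00
      vertex 2.80 0.60 0.00
      vertex 2.80 0.60 22.70
    endloop
  endfacet
  facet normal -0.8464 -0.5326 0.0000
    outer loop
      vertex 0.00 5.05 0.00
      vertex 2.80 0.60 22.70
      vertex 0.00 5.05 22.70
    endloop
  endfacet
  facet normal 0.0400 -0.9992 0.0000
    outer loop
      vertex 2.80 0.60 0.00
      vertex 8.05 0.81 0.00
      vertex 8.05 0.81 22.70
    endloop
  endfacet
  facet normal 0.0400 -0.9992 0.0000
    outer loop
      vertex 2.80 0.60 0.00
      vertex 8.05 0.81 22.70
      vertex 2.80 0.60 22.70
    endloop
  endfacet
  facet normal 0.8843 -0.4669 0.0000
    outer loop
      vertex 8.05 0.81 0.00
      vertex 10.50 5.45 0.00
      vertex 10.50 5.45 22.70
    endloop
  endfacet
  facet normal 0.8843 -0.4669 0.0000
    outer loop
      vertex 8.05 0.81 0.00
      vertex 10.50 5.45 22.70
      vertex 8.05 0.81 22.70
    endloop
  endfacet
endsolid part

The G0 Z moves step by Δz≈4.54 mm. Every layer's G1 loop is the same polygon, so the solid is a straight extrusion of it from z=0 to z≈22.7. Closing with flat bottom and top caps and triangulating gives 20 facets — a regular 6-sided prism (a cylinder approximated with 6 flat sides), circumscribed radius ≈ 5.25 mm, height ≈ 22.7 mm.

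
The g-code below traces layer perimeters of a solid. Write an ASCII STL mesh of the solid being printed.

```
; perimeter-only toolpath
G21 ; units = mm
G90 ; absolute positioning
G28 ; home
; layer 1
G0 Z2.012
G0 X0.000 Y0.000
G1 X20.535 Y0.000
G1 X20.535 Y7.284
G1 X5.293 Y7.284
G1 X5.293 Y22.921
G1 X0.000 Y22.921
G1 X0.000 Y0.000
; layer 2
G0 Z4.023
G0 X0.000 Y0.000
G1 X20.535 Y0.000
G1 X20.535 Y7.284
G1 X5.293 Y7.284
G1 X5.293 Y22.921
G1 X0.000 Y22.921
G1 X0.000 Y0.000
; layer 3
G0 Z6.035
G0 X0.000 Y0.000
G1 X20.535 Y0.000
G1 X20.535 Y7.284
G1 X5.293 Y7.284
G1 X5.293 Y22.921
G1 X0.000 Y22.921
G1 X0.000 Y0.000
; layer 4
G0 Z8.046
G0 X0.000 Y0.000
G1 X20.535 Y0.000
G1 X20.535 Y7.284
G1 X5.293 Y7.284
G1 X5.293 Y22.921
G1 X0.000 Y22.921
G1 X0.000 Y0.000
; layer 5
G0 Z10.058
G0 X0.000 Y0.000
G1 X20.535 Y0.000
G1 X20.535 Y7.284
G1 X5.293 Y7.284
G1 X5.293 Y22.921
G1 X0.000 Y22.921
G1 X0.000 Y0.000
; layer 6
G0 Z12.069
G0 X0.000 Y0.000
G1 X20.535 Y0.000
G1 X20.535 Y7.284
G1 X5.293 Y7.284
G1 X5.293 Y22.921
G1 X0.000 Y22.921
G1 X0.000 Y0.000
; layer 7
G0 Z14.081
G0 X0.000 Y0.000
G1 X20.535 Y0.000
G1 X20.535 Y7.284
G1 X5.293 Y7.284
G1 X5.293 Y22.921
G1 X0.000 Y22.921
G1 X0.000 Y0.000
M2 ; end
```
solid part
  facet normal 0.0000 0.0000 -1.0000
    outer loop
      vertex 20.535 7.284 0.000
      vertex 20.535 0.000 0.000
      vertex 0.000 0.000 0.000
    endloop
  endfacet
  facet normal 0.0000 0.0000 -1.0000
    outer loop
      vertex 5.293 7.284 0.000
      vertex 20.535 7.284 0.000
      vertex 0.000 0.000 0.000
    endloop
  endfacet
  facet normal 0.0000 0.0000 -1.0000
    outer loop
      vertex 5.293 22.921 0.000
      vertex 5.293 7.284 0.000
      vertex 0.000 0.000 0.000
    endloop
  endfacet
  facet normal 0.0000 0.0000 -1.0000
    outer loop
      vertex 0.000 22.921 0.000
      vertex 5.293 22.921 0.000
      vertex 0.000 0.000 0.000
    endloop
  endfacet
  facet normal 0.0000 0.0000 1.0000
    outer loop
      vertex 0.000 0.000 14.081
      vertex 20.535 0.000 14.081
      vertex 20.535 7.284 14.081
    endloop
  endfacet
  facet normal 0.0000 0.0000 1.0000
    outer loop
      vertex 0.000 0.000 14.081
      vertex 20.535 7.284 14.081
      vertex 5.293 7.284 14.081
    endloop
  endfacet
  facet normal 0.0000 0.0000 1.0000
    outer loop
      vertex 0.000 0.000 14.081
      vertex 5.293 7.284 14.081
      vertex 5.293 22.921 14.081
    endloop
  endfacet
  facet normal 0.0000 0.0000 1.0000
    outer loop
      vertex 0.000 0.000 14.081
      vertex 5.293 22.921 14.081
      vertex 0.000 22.921 14.081
    endloop
  endfacet
  facet normal 0.0000 -1.0000 0.0000
    outer loop
      vertex 0.000 0.000 0.000
      vertex 20.535 0.000 0.000
      vertex 20.535 0.000 14.081
    endloop
  endfacet
  facet normal 0.0000 -1.0000 0.0000
    outer loop
      vertex 0.000 0.000 0.000
      vertex 20.535 0.000 14.081
      vertex 0.000 0.000 14.081
    endloop
  endfacet
  facet normal 1.0000 0.0000 0.0000
    outer loop
      vertex 20.535 0.000 0.000
      vertex 20.535 7.284 0.000
      vertex 20.535 7.284 14.081
    endloop
  endfacet
  facet normal 1.0000 0.0000 0.0000
    outer loop
      vertex 20.535 0.000 0.000
      vertex 20.535 7.284 14.081
      vertex 20.535 0.000 14.081
    endloop
  endfacet
  facet normal 0.0000 1.0000 0.0000
    outer loop
      vertex 20.535 7.284 0.000
      vertex 5.293 7.284 0.000
      vertex 5.293 7.284 14.081
    endloop
  endfacet
  facet normal 0.0000 1.0000 0.0000
    outer loop
      vertex 20.535 7.284 0.000
      vertex 5.293 7.284 14.081
      vertex 20.535 7.284 14.081
    endloop
  endfacet
  facet normal 1.0000 0.0000 0.0000
    outer loop
      vertex 5.293 7.284 0.000
      vertex 5.293 22.921 0.000
      vertex 5.293 22.921 14.081
    endloop
  endfacet
  facet normal 1.0000 0.0000 0.0000
    outer loop
      vertex 5.293 7.284 0.000
      vertex 5.293 22.921 14.081
      vertex 5.293 7.284 14.081
    endloop
  endfacet
  facet normal 0.0000 1.0000 0.0000
    outer loop
      vertex 5.293 22.921 0.000
      vertex 0.000 22.921 0.000
      vertex 0.000 22.921 14.081
    endloop
  endfacet
  facet normal 0.0000 1.0000 0.0000
    outer loop
      vertex 5.293 22.921 0.000
      vertex 0.000 22.921 14.081
      vertex 5.293 22.921 14.081
    endloop
  endfacet
  facet normal -1.0000 0.0000 0.0000
    outer loop
      vertex 0.000 22.921 0.000
      vertex 0.000 0.000 0.000
      vertex 0.000 0.000 14.081
    endloop
  endfacet
  facet normal -1.0000 0.0000 0.0000
    outer loop
      vertex 0.000 22.921 0.000
      vertex 0.000 0.000 14.081
      vertex 0.000 22.921 14.081
    endloop
  endfacet
endsolid part

The G0 Z moves step by Δz≈2.012 mm. Every layer's G1 loop is the same polygon, so the solid is a straight extrusion of it from z=0 to z≈14.1. Closing with flat bottom and top caps and triangulating gives 20 facets — an L-shaped prism: outer 20.5 × 22.9 mm, arm thicknesses ≈ 7.28 mm (horizontal) and 5.29 mm (vertical), extruded 14.1 mm in z.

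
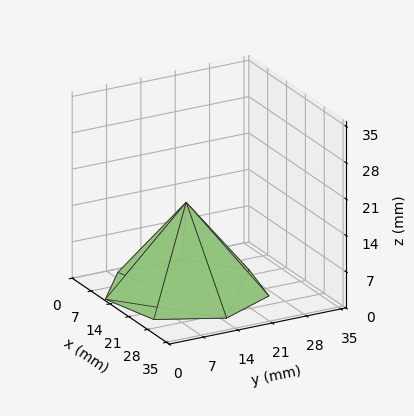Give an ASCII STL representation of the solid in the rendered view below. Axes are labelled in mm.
Reading the render: the shape is a regular 7-sided pyramid, base circumscribed radius ≈ 15 mm, apex at z ≈ 17 mm (dimensions read to the nearest mm from the axis ticks). For the STL, each face is triangulated and given an outward normal.

solid part
  facet normal 0.0000 0.0000 -1.0000
    outer loop
      vertex 11.66 29.62 0.00
      vertex 24.35 26.73 0.00
      vertex 30.00 15.00 0.00
    endloop
  endfacet
  facet normal 0.0000 0.0000 -1.0000
    outer loop
      vertex 1.49 21.51 0.00
      vertex 11.66 29.62 0.00
      vertex 30.00 15.00 0.00
    endloop
  endfacet
  facet normal 0.0000 0.0000 -1.0000
    outer loop
      vertex 1.49 8.49 0.00
      vertex 1.49 21.51 0.00
      vertex 30.00 15.00 0.00
    endloop
  endfacet
  facet normal 0.0000 0.0000 -1.0000
    outer loop
      vertex 11.66 0.38 0.00
      vertex 1.49 8.49 0.00
      vertex 30.00 15.00 0.00
    endloop
  endfacet
  facet normal 0.0000 0.0000 -1.0000
    outer loop
      vertex 24.35 3.27 0.00
      vertex 11.66 0.38 0.00
      vertex 30.00 15.00 0.00
    endloop
  endfacet
  facet normal 0.7052 0.3397 0.6223
    outer loop
      vertex 30.00 15.00 0.00
      vertex 24.35 26.73 0.00
      vertex 15.00 15.00 17.00
    endloop
  endfacet
  facet normal 0.1738 0.7633 0.6223
    outer loop
      vertex 24.35 26.73 0.00
      vertex 11.66 29.62 0.00
      vertex 15.00 15.00 17.00
    endloop
  endfacet
  facet normal -0.4881 0.6120 0.6222
    outer loop
      vertex 11.66 29.62 0.00
      vertex 1.49 21.51 0.00
      vertex 15.00 15.00 17.00
    endloop
  endfacet
  facet normal -0.7829 0.0000 0.6222
    outer loop
      vertex 1.49 21.51 0.00
      vertex 1.49 8.49 0.00
      vertex 15.00 15.00 17.00
    endloop
  endfacet
  facet normal -0.4881 -0.6120 0.6222
    outer loop
      vertex 1.49 8.49 0.00
      vertex 11.66 0.38 0.00
      vertex 15.00 15.00 17.00
    endloop
  endfacet
  facet normal 0.1738 -0.7633 0.6223
    outer loop
      vertex 11.66 0.38 0.00
      vertex 24.35 3.27 0.00
      vertex 15.00 15.00 17.00
    endloop
  endfacet
  facet normal 0.7052 -0.3397 0.6223
    outer loop
      vertex 24.35 3.27 0.00
      vertex 30.00 15.00 0.00
      vertex 15.00 15.00 17.00
    endloop
  endfacet
endsolid part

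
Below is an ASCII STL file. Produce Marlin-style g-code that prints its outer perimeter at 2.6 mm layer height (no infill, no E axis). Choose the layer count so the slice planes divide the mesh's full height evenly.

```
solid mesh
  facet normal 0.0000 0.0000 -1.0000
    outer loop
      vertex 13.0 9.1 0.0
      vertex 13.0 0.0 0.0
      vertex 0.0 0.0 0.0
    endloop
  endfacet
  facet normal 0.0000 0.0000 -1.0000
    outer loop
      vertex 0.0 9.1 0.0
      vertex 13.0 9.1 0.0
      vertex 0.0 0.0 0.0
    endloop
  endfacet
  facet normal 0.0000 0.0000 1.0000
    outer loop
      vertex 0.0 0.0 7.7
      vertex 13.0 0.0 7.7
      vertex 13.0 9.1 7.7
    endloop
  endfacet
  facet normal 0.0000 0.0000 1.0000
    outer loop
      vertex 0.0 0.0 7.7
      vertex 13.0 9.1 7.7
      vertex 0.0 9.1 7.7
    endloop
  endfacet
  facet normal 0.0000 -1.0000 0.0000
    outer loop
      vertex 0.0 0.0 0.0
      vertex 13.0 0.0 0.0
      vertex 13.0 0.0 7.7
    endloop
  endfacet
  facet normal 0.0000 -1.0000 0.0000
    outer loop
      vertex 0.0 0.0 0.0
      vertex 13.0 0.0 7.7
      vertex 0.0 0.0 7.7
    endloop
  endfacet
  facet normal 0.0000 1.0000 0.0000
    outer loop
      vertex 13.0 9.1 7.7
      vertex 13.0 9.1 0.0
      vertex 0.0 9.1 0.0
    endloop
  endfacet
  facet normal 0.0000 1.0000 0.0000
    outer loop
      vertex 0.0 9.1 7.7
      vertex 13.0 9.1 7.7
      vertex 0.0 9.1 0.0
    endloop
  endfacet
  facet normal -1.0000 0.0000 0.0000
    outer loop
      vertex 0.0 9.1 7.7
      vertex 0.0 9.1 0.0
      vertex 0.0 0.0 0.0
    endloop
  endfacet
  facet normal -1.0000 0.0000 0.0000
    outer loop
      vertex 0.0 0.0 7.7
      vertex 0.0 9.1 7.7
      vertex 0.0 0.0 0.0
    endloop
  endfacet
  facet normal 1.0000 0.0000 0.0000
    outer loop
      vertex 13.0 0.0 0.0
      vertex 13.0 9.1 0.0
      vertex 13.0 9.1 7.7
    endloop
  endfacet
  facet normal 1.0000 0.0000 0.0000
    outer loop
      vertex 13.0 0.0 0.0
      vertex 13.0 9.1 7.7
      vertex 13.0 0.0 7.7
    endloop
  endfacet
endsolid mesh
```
; perimeter-only toolpath
G21 ; units = mm
G90 ; absolute positioning
G28 ; home
; layer 1
G0 Z2.6
G0 X0.0 Y0.0
G1 X13.0 Y0.0
G1 X13.0 Y9.1
G1 X0.0 Y9.1
G1 X0.0 Y0.0
; layer 2
G0 Z5.1
G0 X0.0 Y0.0
G1 X13.0 Y0.0
G1 X13.0 Y9.1
G1 X0.0 Y9.1
G1 X0.0 Y0.0
; layer 3
G0 Z7.7
G0 X0.0 Y0.0
G1 X13.0 Y0.0
G1 X13.0 Y9.1
G1 X0.0 Y9.1
G1 X0.0 Y0.0
M2 ; end

The solid is a rectangular box, roughly 13 × 9.1 mm footprint and 7.7 mm tall. Slicing at Δz = 2.6 mm — 3 equal slices spanning the solid's height, so layer i sits at z = i·h/3 — gives 3 non-empty perimeters. Each is a 4-segment closed polygon; G0 lifts to the layer z and rapids to the start vertex, then G1 traces the edges.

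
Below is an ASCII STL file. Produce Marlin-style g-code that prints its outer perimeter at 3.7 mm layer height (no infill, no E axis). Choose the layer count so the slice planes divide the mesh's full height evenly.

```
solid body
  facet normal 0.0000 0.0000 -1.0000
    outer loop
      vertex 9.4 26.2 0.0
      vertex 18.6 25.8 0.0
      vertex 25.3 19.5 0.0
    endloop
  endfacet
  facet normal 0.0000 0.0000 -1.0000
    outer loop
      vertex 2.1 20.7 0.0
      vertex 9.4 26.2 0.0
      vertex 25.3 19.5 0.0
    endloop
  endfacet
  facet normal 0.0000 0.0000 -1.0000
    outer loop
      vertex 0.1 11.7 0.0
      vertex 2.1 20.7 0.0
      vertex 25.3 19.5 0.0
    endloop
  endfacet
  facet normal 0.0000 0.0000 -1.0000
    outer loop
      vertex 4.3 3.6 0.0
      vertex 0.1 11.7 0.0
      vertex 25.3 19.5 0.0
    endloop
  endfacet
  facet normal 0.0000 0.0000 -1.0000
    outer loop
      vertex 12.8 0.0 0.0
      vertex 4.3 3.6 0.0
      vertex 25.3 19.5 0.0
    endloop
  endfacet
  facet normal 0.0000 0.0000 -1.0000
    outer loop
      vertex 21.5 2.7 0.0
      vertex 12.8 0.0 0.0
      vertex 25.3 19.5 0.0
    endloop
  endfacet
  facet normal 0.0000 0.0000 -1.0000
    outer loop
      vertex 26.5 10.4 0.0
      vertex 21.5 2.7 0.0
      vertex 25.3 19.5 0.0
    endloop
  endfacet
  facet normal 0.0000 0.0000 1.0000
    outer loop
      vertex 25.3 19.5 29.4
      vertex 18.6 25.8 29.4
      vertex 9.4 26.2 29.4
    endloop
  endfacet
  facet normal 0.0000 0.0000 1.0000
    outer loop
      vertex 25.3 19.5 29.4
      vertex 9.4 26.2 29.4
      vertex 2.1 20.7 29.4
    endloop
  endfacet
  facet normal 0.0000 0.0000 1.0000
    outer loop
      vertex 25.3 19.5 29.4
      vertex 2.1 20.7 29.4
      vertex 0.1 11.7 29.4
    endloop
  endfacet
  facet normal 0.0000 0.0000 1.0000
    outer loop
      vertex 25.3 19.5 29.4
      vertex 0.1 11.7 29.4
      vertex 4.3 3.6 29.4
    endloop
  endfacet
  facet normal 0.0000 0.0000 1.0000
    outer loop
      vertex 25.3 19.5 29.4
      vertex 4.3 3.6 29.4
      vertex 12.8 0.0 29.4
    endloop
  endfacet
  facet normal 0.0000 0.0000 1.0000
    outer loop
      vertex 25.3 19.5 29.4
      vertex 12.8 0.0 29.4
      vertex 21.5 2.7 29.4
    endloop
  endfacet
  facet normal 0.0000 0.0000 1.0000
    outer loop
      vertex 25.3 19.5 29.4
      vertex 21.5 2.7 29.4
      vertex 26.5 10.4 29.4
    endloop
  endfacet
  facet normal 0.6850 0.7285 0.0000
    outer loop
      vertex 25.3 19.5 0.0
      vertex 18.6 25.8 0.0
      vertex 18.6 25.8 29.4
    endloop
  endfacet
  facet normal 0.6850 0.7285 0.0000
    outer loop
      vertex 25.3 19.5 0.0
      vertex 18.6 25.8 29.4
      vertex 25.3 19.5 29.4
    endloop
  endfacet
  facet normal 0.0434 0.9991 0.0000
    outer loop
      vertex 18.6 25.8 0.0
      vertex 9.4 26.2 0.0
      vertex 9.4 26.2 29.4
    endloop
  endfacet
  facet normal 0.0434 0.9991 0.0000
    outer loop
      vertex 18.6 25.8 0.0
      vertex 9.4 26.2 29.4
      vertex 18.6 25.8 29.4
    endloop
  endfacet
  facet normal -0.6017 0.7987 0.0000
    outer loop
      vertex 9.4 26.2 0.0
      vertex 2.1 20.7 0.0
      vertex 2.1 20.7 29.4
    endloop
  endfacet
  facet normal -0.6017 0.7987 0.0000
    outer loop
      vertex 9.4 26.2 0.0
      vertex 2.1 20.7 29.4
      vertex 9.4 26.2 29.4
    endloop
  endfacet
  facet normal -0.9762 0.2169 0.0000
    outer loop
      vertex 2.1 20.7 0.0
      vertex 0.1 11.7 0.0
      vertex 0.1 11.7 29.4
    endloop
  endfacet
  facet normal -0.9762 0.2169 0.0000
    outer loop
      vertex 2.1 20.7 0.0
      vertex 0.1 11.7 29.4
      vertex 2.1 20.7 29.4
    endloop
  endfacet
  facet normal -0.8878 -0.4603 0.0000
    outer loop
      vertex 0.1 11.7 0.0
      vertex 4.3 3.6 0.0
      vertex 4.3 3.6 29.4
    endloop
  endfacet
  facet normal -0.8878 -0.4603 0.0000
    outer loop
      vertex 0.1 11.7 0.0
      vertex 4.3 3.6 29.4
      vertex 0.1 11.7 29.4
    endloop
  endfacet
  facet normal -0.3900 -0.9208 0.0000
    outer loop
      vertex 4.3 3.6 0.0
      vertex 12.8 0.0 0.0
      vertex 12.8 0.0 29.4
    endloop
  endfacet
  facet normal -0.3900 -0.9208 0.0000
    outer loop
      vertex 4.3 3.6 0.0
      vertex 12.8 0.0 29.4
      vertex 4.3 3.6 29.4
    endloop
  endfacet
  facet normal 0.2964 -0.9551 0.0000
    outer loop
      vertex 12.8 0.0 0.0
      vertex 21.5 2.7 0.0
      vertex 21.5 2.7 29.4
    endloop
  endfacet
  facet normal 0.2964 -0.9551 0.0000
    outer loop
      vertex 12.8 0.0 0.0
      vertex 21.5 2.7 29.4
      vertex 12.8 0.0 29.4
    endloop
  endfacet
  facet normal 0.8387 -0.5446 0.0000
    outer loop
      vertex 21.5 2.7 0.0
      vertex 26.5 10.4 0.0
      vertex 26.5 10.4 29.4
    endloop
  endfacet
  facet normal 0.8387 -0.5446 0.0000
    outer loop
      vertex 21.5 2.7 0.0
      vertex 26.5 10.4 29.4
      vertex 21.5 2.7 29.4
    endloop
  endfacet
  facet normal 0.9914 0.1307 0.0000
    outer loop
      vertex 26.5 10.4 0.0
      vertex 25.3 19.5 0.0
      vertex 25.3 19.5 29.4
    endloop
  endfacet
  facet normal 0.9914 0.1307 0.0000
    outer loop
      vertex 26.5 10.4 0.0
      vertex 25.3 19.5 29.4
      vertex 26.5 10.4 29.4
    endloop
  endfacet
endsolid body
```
; perimeter-only toolpath
G21 ; units = mm
G90 ; absolute positioning
G28 ; home
; layer 1
G0 Z3.7
G0 X25.3 Y19.5
G1 X18.6 Y25.8
G1 X9.4 Y26.2
G1 X2.1 Y20.7
G1 X0.1 Y11.7
G1 X4.3 Y3.6
G1 X12.8 Y0.0
G1 X21.5 Y2.7
G1 X26.5 Y10.4
G1 X25.3 Y19.5
; layer 2
G0 Z7.3
G0 X25.3 Y19.5
G1 X18.6 Y25.8
G1 X9.4 Y26.2
G1 X2.1 Y20.7
G1 X0.1 Y11.7
G1 X4.3 Y3.6
G1 X12.8 Y0.0
G1 X21.5 Y2.7
G1 X26.5 Y10.4
G1 X25.3 Y19.5
; layer 3
G0 Z11.0
G0 X25.3 Y19.5
G1 X18.6 Y25.8
G1 X9.4 Y26.2
G1 X2.1 Y20.7
G1 X0.1 Y11.7
G1 X4.3 Y3.6
G1 X12.8 Y0.0
G1 X21.5 Y2.7
G1 X26.5 Y10.4
G1 X25.3 Y19.5
; layer 4
G0 Z14.7
G0 X25.3 Y19.5
G1 X18.6 Y25.8
G1 X9.4 Y26.2
G1 X2.1 Y20.7
G1 X0.1 Y11.7
G1 X4.3 Y3.6
G1 X12.8 Y0.0
G1 X21.5 Y2.7
G1 X26.5 Y10.4
G1 X25.3 Y19.5
; layer 5
G0 Z18.4
G0 X25.3 Y19.5
G1 X18.6 Y25.8
G1 X9.4 Y26.2
G1 X2.1 Y20.7
G1 X0.1 Y11.7
G1 X4.3 Y3.6
G1 X12.8 Y0.0
G1 X21.5 Y2.7
G1 X26.5 Y10.4
G1 X25.3 Y19.5
; layer 6
G0 Z22.0
G0 X25.3 Y19.5
G1 X18.6 Y25.8
G1 X9.4 Y26.2
G1 X2.1 Y20.7
G1 X0.1 Y11.7
G1 X4.3 Y3.6
G1 X12.8 Y0.0
G1 X21.5 Y2.7
G1 X26.5 Y10.4
G1 X25.3 Y19.5
; layer 7
G0 Z25.7
G0 X25.3 Y19.5
G1 X18.6 Y25.8
G1 X9.4 Y26.2
G1 X2.1 Y20.7
G1 X0.1 Y11.7
G1 X4.3 Y3.6
G1 X12.8 Y0.0
G1 X21.5 Y2.7
G1 X26.5 Y10.4
G1 X25.3 Y19.5
; layer 8
G0 Z29.4
G0 X25.3 Y19.5
G1 X18.6 Y25.8
G1 X9.4 Y26.2
G1 X2.1 Y20.7
G1 X0.1 Y11.7
G1 X4.3 Y3.6
G1 X12.8 Y0.0
G1 X21.5 Y2.7
G1 X26.5 Y10.4
G1 X25.3 Y19.5
M2 ; end

The solid is a regular 9-sided prism (a cylinder approximated with 9 flat sides), circumscribed radius ≈ 13.4 mm, height ≈ 29.4 mm. Slicing at Δz = 3.7 mm — 8 equal slices spanning the solid's height, so layer i sits at z = i·h/8 — gives 8 non-empty perimeters. Each is a 9-segment closed polygon; G0 lifts to the layer z and rapids to the start vertex, then G1 traces the edges.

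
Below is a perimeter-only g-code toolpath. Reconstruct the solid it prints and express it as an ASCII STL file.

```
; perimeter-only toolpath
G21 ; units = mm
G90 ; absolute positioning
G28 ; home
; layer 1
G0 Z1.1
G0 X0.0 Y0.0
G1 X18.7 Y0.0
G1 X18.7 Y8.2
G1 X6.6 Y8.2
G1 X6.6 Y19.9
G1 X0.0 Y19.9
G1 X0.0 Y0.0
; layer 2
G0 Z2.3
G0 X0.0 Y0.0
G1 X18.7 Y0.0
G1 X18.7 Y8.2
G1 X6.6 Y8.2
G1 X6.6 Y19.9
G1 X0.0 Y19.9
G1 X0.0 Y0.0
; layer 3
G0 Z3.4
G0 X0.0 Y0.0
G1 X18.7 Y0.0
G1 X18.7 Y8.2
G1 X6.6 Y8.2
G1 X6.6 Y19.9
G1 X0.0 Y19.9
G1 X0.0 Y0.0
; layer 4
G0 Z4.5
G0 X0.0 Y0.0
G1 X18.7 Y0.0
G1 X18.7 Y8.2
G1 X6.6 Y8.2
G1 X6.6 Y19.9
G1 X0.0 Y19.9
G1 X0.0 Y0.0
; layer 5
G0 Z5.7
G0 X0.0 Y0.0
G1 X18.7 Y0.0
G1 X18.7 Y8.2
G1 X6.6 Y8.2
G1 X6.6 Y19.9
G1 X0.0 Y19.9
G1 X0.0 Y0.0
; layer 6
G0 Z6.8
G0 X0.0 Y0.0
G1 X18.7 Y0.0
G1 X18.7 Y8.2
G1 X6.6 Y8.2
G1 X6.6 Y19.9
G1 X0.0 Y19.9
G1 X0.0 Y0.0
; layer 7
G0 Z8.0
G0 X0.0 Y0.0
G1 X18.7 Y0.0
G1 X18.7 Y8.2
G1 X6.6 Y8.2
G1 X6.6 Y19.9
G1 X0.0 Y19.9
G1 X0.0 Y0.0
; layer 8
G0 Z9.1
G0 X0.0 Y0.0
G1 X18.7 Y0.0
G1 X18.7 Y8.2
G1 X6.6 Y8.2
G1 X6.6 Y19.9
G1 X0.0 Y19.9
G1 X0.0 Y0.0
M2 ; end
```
solid part
  facet normal 0.0000 0.0000 -1.0000
    outer loop
      vertex 18.7 8.2 0.0
      vertex 18.7 0.0 0.0
      vertex 0.0 0.0 0.0
    endloop
  endfacet
  facet normal 0.0000 0.0000 -1.0000
    outer loop
      vertex 6.6 8.2 0.0
      vertex 18.7 8.2 0.0
      vertex 0.0 0.0 0.0
    endloop
  endfacet
  facet normal 0.0000 0.0000 -1.0000
    outer loop
      vertex 6.6 19.9 0.0
      vertex 6.6 8.2 0.0
      vertex 0.0 0.0 0.0
    endloop
  endfacet
  facet normal 0.0000 0.0000 -1.0000
    outer loop
      vertex 0.0 19.9 0.0
      vertex 6.6 19.9 0.0
      vertex 0.0 0.0 0.0
    endloop
  endfacet
  facet normal 0.0000 0.0000 1.0000
    outer loop
      vertex 0.0 0.0 9.1
      vertex 18.7 0.0 9.1
      vertex 18.7 8.2 9.1
    endloop
  endfacet
  facet normal 0.0000 0.0000 1.0000
    outer loop
      vertex 0.0 0.0 9.1
      vertex 18.7 8.2 9.1
      vertex 6.6 8.2 9.1
    endloop
  endfacet
  facet normal 0.0000 0.0000 1.0000
    outer loop
      vertex 0.0 0.0 9.1
      vertex 6.6 8.2 9.1
      vertex 6.6 19.9 9.1
    endloop
  endfacet
  facet normal 0.0000 0.0000 1.0000
    outer loop
      vertex 0.0 0.0 9.1
      vertex 6.6 19.9 9.1
      vertex 0.0 19.9 9.1
    endloop
  endfacet
  facet normal 0.0000 -1.0000 0.0000
    outer loop
      vertex 0.0 0.0 0.0
      vertex 18.7 0.0 0.0
      vertex 18.7 0.0 9.1
    endloop
  endfacet
  facet normal 0.0000 -1.0000 0.0000
    outer loop
      vertex 0.0 0.0 0.0
      vertex 18.7 0.0 9.1
      vertex 0.0 0.0 9.1
    endloop
  endfacet
  facet normal 1.0000 0.0000 0.0000
    outer loop
      vertex 18.7 0.0 0.0
      vertex 18.7 8.2 0.0
      vertex 18.7 8.2 9.1
    endloop
  endfacet
  facet normal 1.0000 0.0000 0.0000
    outer loop
      vertex 18.7 0.0 0.0
      vertex 18.7 8.2 9.1
      vertex 18.7 0.0 9.1
    endloop
  endfacet
  facet normal 0.0000 1.0000 0.0000
    outer loop
      vertex 18.7 8.2 0.0
      vertex 6.6 8.2 0.0
      vertex 6.6 8.2 9.1
    endloop
  endfacet
  facet normal 0.0000 1.0000 0.0000
    outer loop
      vertex 18.7 8.2 0.0
      vertex 6.6 8.2 9.1
      vertex 18.7 8.2 9.1
    endloop
  endfacet
  facet normal 1.0000 0.0000 0.0000
    outer loop
      vertex 6.6 8.2 0.0
      vertex 6.6 19.9 0.0
      vertex 6.6 19.9 9.1
    endloop
  endfacet
  facet normal 1.0000 0.0000 0.0000
    outer loop
      vertex 6.6 8.2 0.0
      vertex 6.6 19.9 9.1
      vertex 6.6 8.2 9.1
    endloop
  endfacet
  facet normal 0.0000 1.0000 0.0000
    outer loop
      vertex 6.6 19.9 0.0
      vertex 0.0 19.9 0.0
      vertex 0.0 19.9 9.1
    endloop
  endfacet
  facet normal 0.0000 1.0000 0.0000
    outer loop
      vertex 6.6 19.9 0.0
      vertex 0.0 19.9 9.1
      vertex 6.6 19.9 9.1
    endloop
  endfacet
  facet normal -1.0000 0.0000 0.0000
    outer loop
      vertex 0.0 19.9 0.0
      vertex 0.0 0.0 0.0
      vertex 0.0 0.0 9.1
    endloop
  endfacet
  facet normal -1.0000 0.0000 0.0000
    outer loop
      vertex 0.0 19.9 0.0
      vertex 0.0 0.0 9.1
      vertex 0.0 19.9 9.1
    endloop
  endfacet
endsolid part

The G0 Z moves step by Δz≈1.1 mm. Every layer's G1 loop is the same polygon, so the solid is a straight extrusion of it from z=0 to z≈9.1. Closing with flat bottom and top caps and triangulating gives 20 facets — an L-shaped prism: outer 18.7 × 19.9 mm, arm thicknesses ≈ 8.2 mm (horizontal) and 6.6 mm (vertical), extruded 9.1 mm in z.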